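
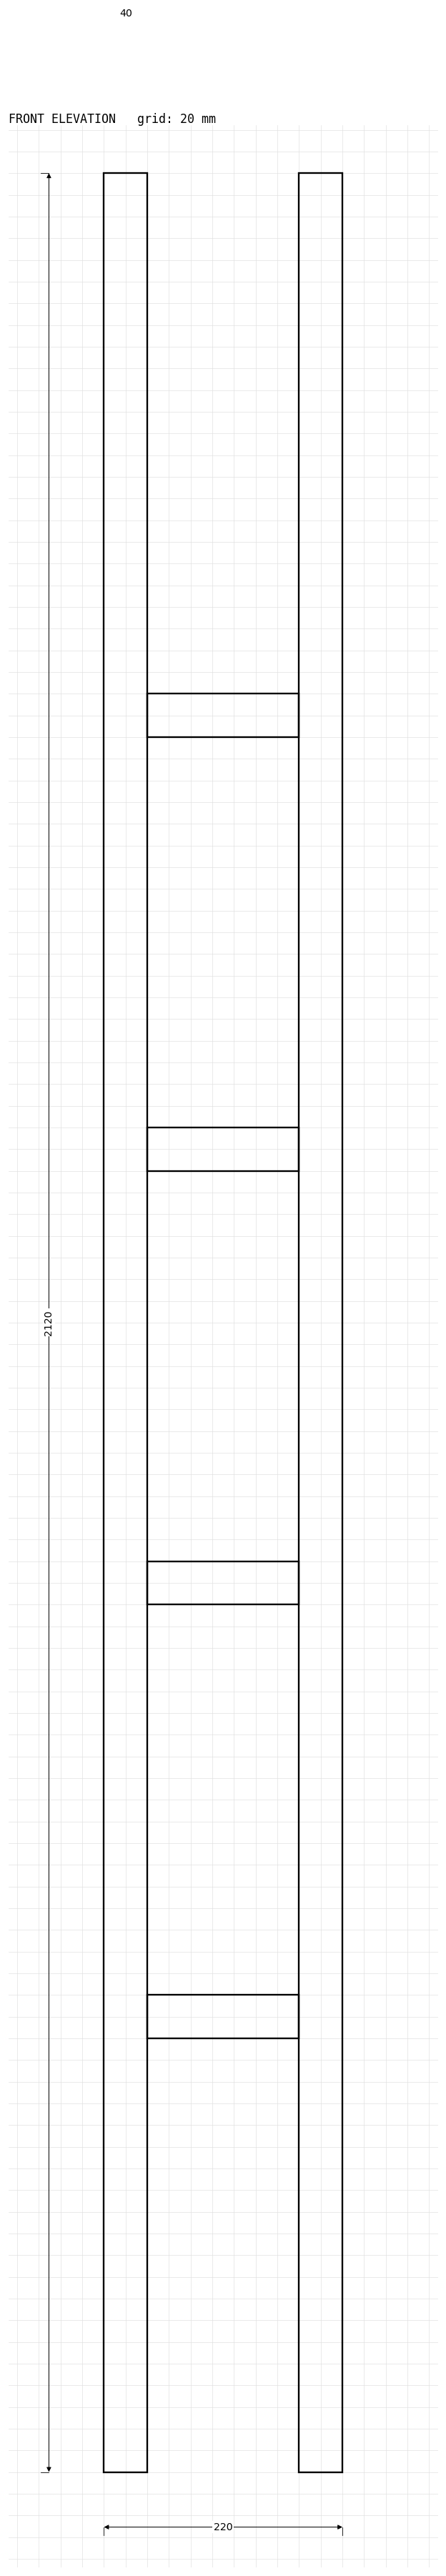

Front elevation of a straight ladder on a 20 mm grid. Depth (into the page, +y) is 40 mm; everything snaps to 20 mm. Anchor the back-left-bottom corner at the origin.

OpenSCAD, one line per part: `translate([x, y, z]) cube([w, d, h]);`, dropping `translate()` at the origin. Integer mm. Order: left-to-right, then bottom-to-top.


cube([40, 40, 2120]);
translate([40, 0, 400]) cube([140, 40, 40]);
translate([40, 0, 800]) cube([140, 40, 40]);
translate([40, 0, 1200]) cube([140, 40, 40]);
translate([40, 0, 1600]) cube([140, 40, 40]);
translate([180, 0, 0]) cube([40, 40, 2120]);


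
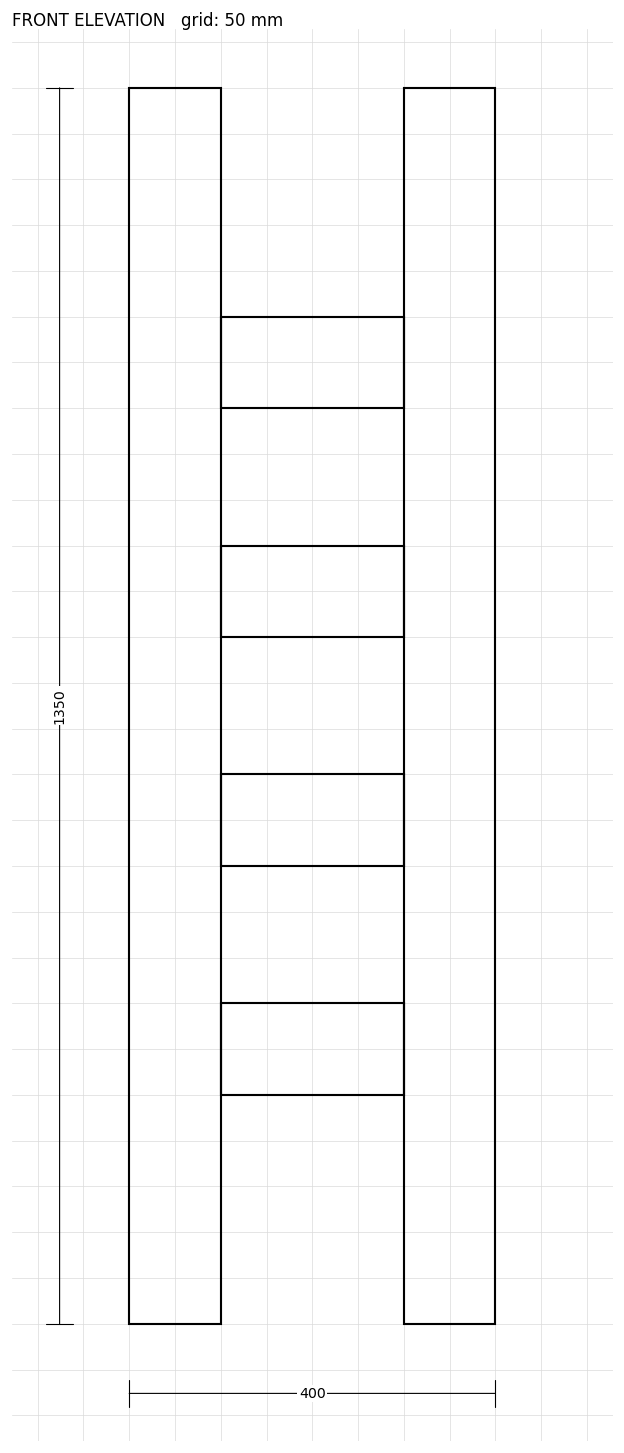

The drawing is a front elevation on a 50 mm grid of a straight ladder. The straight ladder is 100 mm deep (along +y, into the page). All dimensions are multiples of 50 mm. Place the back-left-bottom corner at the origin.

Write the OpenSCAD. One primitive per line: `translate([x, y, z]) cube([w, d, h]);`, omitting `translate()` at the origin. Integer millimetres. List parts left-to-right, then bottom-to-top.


cube([100, 100, 1350]);
translate([100, 0, 250]) cube([200, 100, 100]);
translate([100, 0, 500]) cube([200, 100, 100]);
translate([100, 0, 750]) cube([200, 100, 100]);
translate([100, 0, 1000]) cube([200, 100, 100]);
translate([300, 0, 0]) cube([100, 100, 1350]);


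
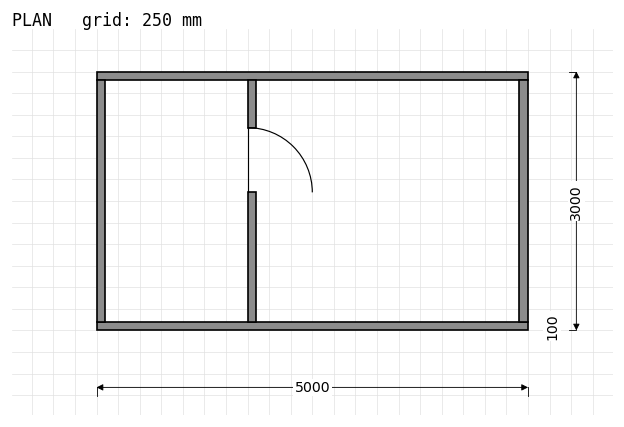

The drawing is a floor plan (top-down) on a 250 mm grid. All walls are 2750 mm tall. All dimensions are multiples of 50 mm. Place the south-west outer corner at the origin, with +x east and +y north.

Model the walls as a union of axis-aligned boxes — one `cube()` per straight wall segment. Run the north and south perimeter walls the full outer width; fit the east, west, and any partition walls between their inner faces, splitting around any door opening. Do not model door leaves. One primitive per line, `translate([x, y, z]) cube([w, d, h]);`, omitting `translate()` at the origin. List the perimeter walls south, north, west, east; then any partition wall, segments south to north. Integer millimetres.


cube([5000, 100, 2750]);
translate([0, 2900, 0]) cube([5000, 100, 2750]);
translate([0, 100, 0]) cube([100, 2800, 2750]);
translate([4900, 100, 0]) cube([100, 2800, 2750]);
translate([1750, 100, 0]) cube([100, 1500, 2750]);
translate([1750, 2350, 0]) cube([100, 550, 2750]);


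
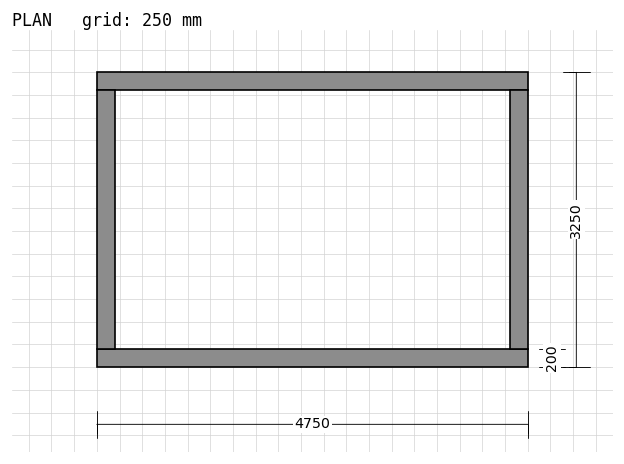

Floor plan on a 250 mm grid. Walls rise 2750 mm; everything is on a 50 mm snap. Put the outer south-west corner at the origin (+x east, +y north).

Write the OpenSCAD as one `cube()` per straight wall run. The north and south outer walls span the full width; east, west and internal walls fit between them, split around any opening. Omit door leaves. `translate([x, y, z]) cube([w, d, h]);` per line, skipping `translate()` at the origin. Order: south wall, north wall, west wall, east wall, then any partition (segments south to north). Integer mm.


cube([4750, 200, 2750]);
translate([0, 3050, 0]) cube([4750, 200, 2750]);
translate([0, 200, 0]) cube([200, 2850, 2750]);
translate([4550, 200, 0]) cube([200, 2850, 2750]);


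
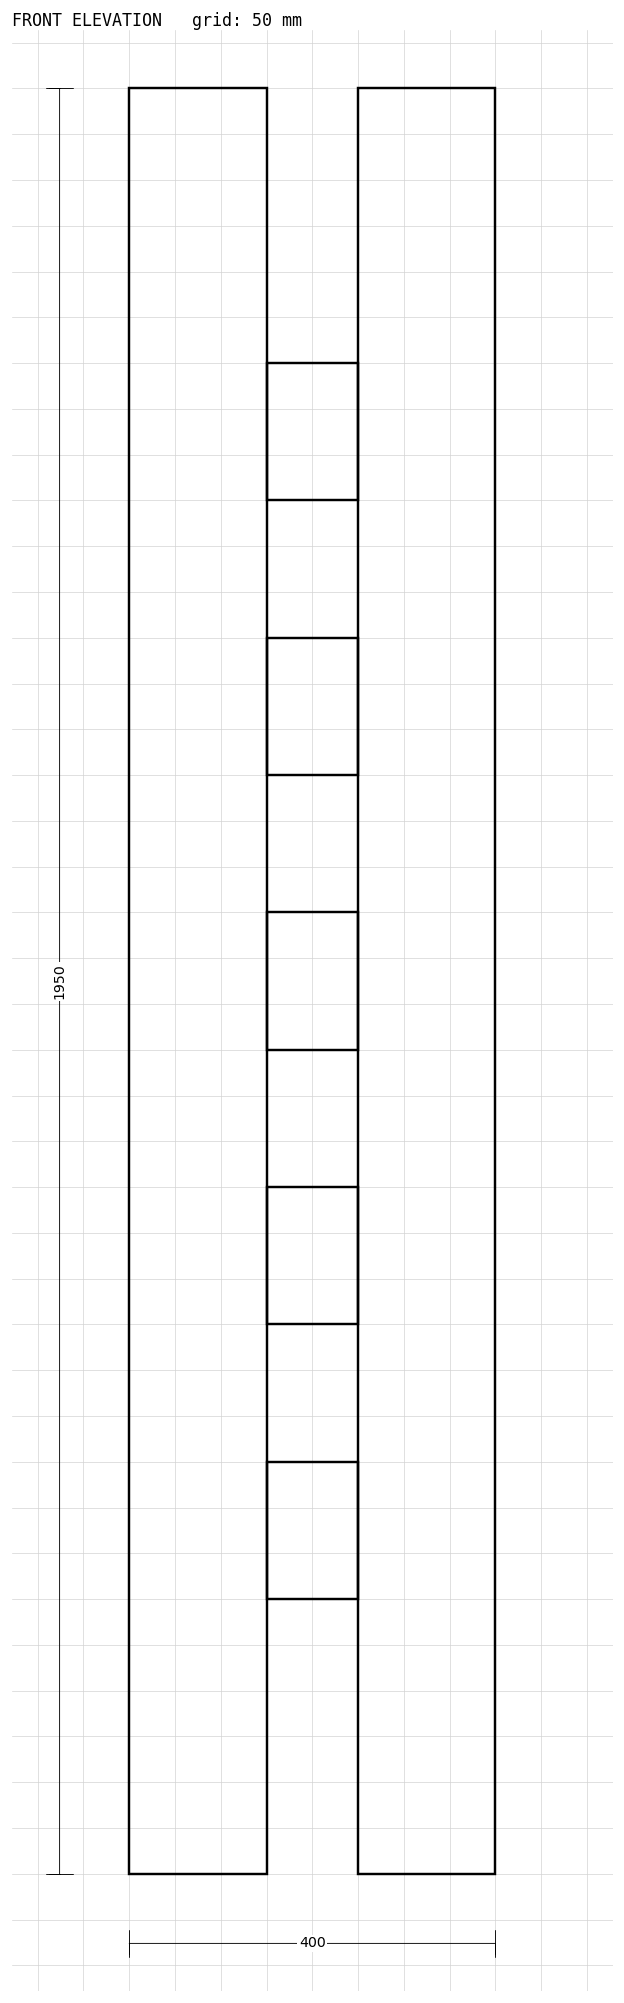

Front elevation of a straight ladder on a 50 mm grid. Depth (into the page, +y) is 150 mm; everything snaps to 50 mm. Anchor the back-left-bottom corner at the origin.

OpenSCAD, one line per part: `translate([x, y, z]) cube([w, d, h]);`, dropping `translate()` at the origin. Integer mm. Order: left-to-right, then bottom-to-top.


cube([150, 150, 1950]);
translate([150, 0, 300]) cube([100, 150, 150]);
translate([150, 0, 600]) cube([100, 150, 150]);
translate([150, 0, 900]) cube([100, 150, 150]);
translate([150, 0, 1200]) cube([100, 150, 150]);
translate([150, 0, 1500]) cube([100, 150, 150]);
translate([250, 0, 0]) cube([150, 150, 1950]);


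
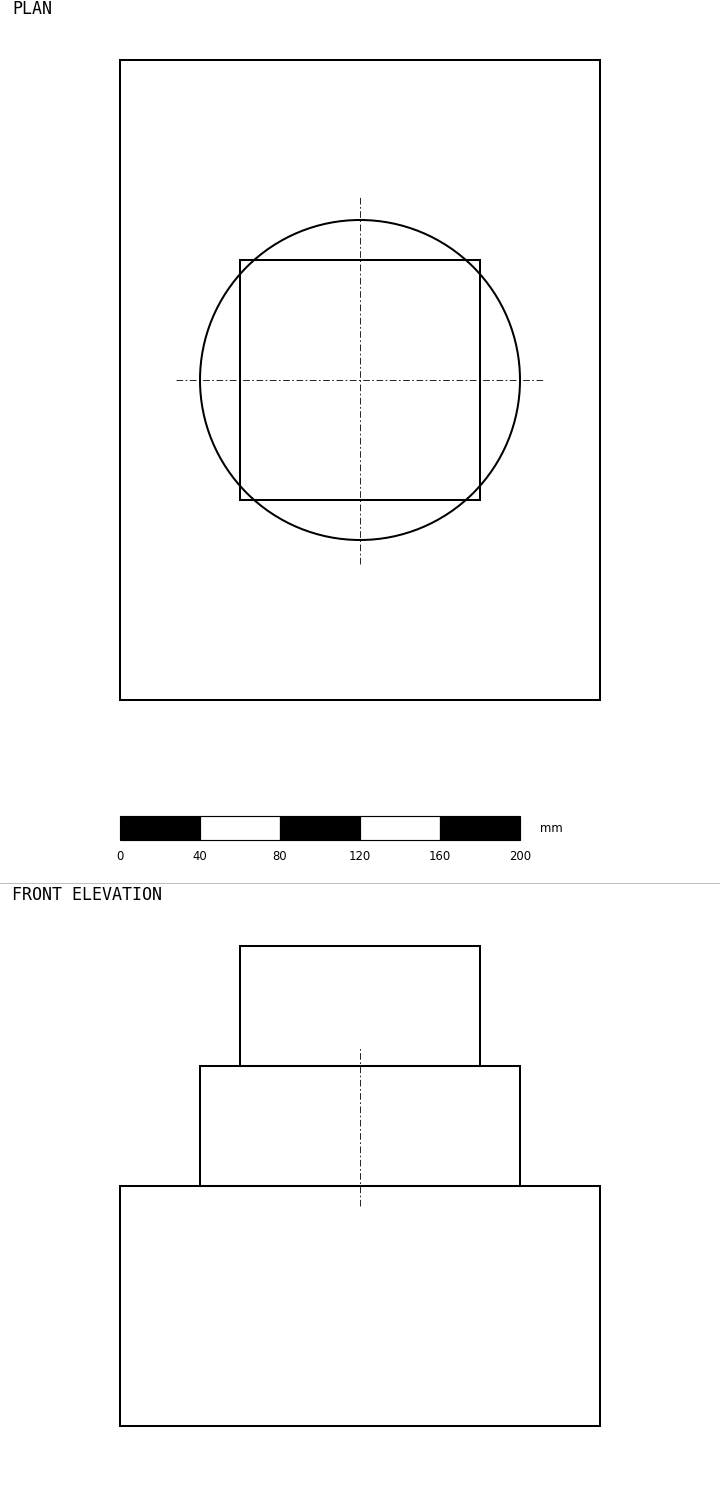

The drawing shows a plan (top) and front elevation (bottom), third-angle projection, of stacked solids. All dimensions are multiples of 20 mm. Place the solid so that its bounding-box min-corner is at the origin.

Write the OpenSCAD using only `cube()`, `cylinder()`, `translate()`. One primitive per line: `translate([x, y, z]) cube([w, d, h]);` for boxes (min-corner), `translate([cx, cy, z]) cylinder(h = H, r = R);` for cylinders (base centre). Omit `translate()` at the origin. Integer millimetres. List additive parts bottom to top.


cube([240, 320, 120]);
translate([120, 160, 120]) cylinder(h = 60, r = 80);
translate([60, 100, 180]) cube([120, 120, 60]);


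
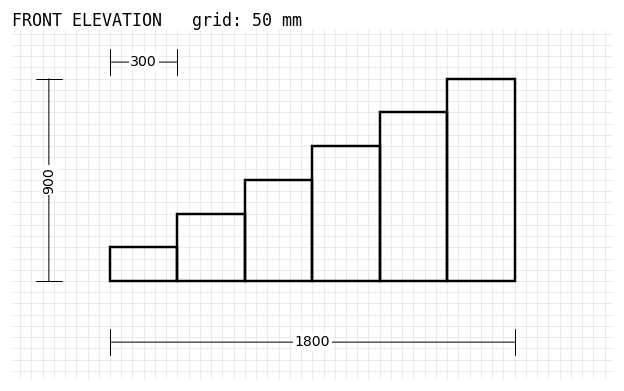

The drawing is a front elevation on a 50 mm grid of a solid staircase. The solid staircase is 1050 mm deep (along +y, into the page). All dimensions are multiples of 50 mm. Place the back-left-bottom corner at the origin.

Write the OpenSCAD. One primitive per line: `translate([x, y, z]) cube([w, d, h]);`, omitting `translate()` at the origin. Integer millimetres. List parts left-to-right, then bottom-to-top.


cube([300, 1050, 150]);
translate([300, 0, 0]) cube([300, 1050, 300]);
translate([600, 0, 0]) cube([300, 1050, 450]);
translate([900, 0, 0]) cube([300, 1050, 600]);
translate([1200, 0, 0]) cube([300, 1050, 750]);
translate([1500, 0, 0]) cube([300, 1050, 900]);


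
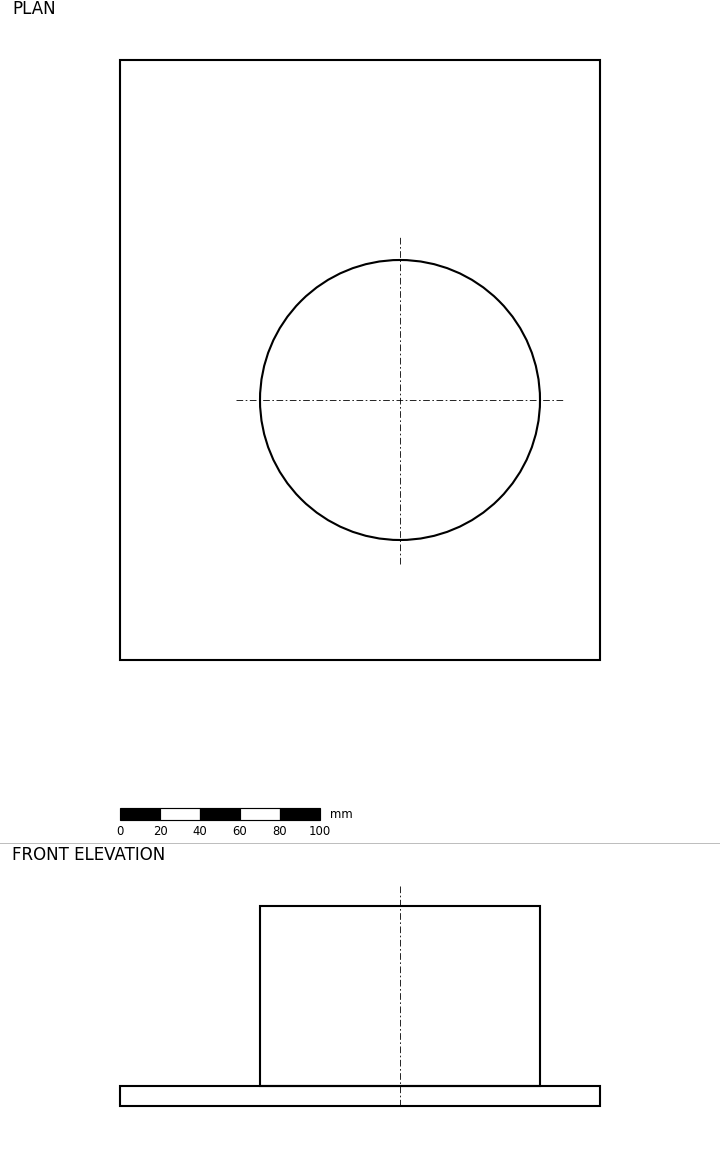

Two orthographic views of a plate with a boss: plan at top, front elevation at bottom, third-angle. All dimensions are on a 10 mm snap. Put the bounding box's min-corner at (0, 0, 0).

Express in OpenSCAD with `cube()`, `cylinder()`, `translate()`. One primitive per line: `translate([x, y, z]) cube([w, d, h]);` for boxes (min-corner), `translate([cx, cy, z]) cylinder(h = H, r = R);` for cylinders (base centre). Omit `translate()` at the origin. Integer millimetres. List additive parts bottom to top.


cube([240, 300, 10]);
translate([140, 130, 10]) cylinder(h = 90, r = 70);


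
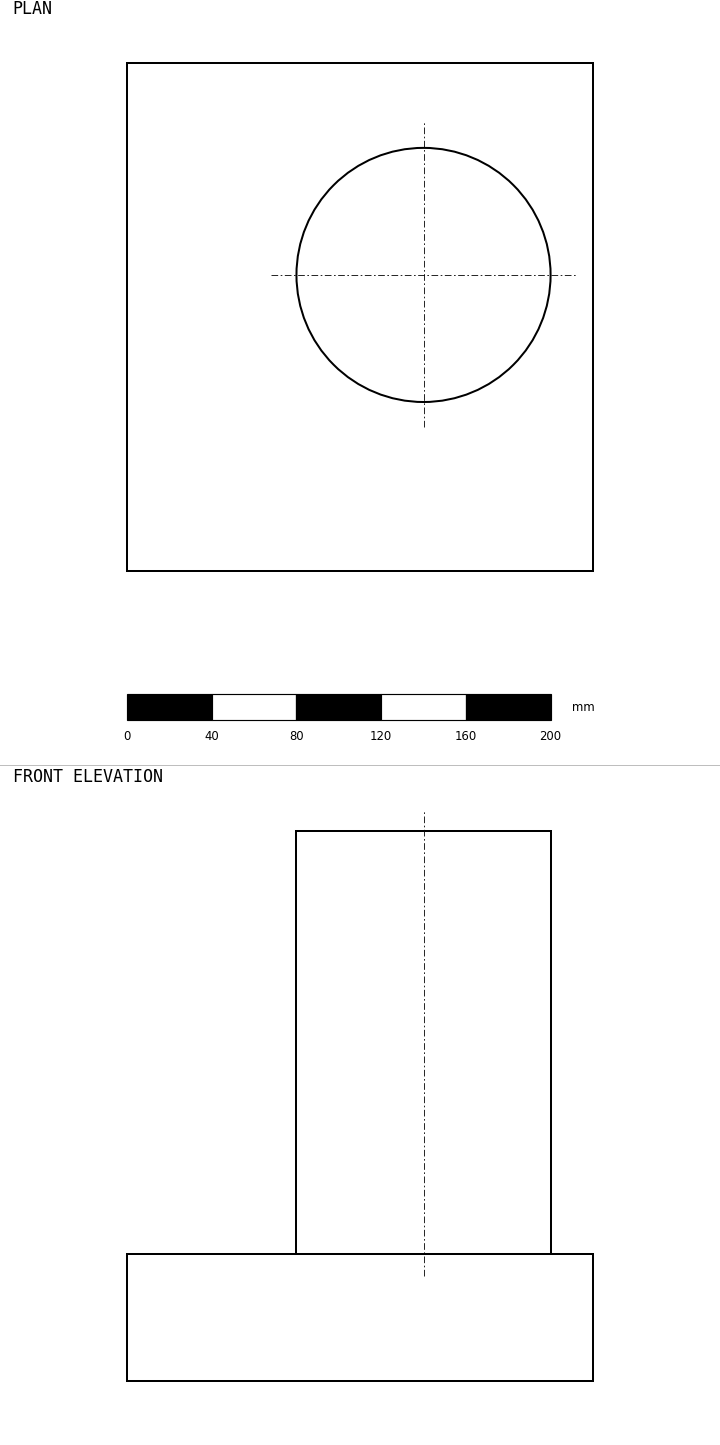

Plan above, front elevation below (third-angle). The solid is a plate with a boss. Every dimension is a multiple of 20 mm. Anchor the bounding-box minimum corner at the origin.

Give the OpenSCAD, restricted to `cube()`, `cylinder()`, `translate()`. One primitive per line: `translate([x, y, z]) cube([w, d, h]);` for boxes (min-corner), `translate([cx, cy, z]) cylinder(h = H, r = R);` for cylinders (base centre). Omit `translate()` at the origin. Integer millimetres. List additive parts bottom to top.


cube([220, 240, 60]);
translate([140, 140, 60]) cylinder(h = 200, r = 60);


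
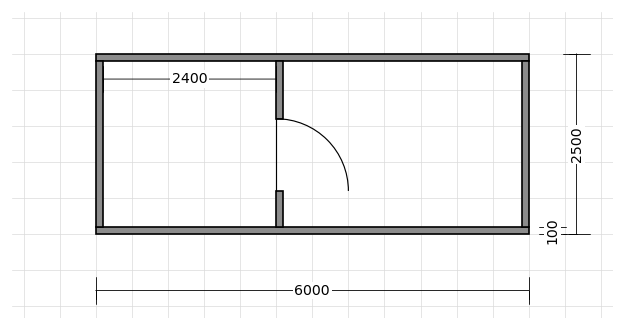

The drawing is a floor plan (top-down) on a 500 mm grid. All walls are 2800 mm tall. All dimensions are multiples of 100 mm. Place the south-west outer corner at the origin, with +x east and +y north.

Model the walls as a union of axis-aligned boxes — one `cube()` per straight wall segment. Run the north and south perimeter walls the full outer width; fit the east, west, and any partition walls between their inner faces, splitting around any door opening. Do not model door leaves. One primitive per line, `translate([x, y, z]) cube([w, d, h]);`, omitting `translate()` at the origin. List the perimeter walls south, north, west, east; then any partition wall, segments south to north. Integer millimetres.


cube([6000, 100, 2800]);
translate([0, 2400, 0]) cube([6000, 100, 2800]);
translate([0, 100, 0]) cube([100, 2300, 2800]);
translate([5900, 100, 0]) cube([100, 2300, 2800]);
translate([2500, 100, 0]) cube([100, 500, 2800]);
translate([2500, 1600, 0]) cube([100, 800, 2800]);


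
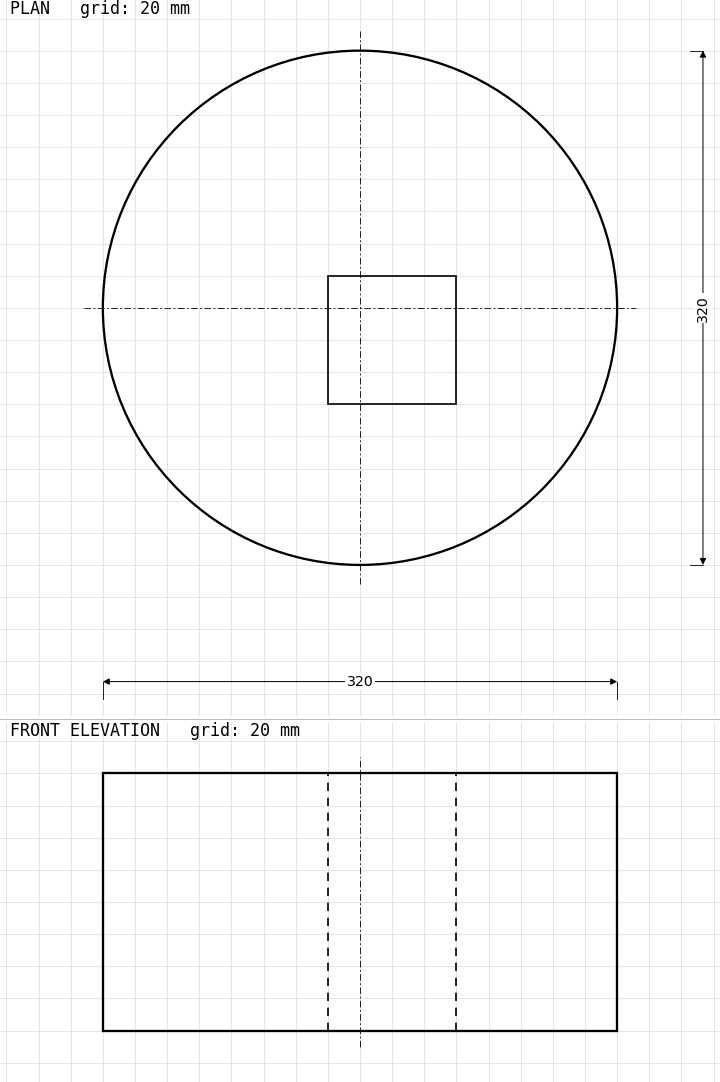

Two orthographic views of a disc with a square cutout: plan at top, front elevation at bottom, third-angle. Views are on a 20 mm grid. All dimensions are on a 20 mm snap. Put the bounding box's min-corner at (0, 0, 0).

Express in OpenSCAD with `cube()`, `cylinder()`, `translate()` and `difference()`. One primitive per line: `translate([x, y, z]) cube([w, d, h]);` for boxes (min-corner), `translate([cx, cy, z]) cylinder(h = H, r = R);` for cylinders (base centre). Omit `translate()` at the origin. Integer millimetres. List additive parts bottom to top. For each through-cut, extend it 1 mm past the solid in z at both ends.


difference() {
  translate([160, 160, 0]) cylinder(h = 160, r = 160);
  translate([140, 100, -1]) cube([80, 80, 162]);
}


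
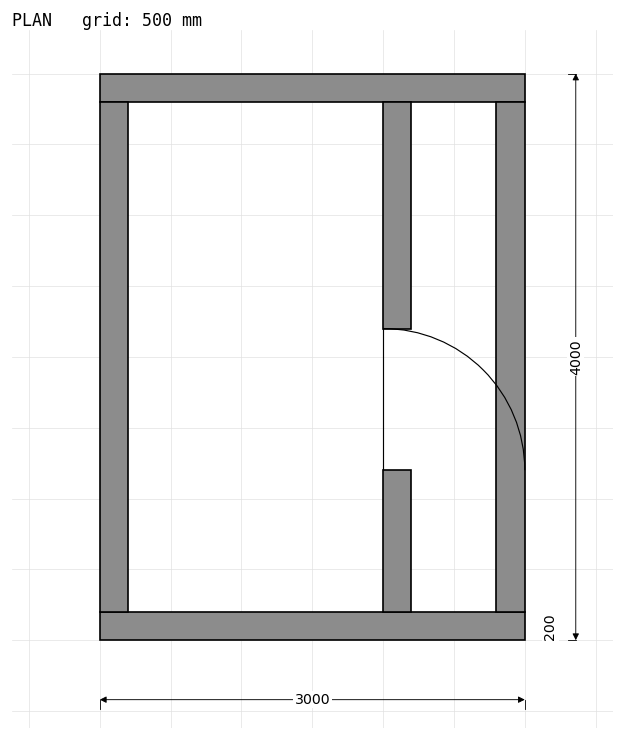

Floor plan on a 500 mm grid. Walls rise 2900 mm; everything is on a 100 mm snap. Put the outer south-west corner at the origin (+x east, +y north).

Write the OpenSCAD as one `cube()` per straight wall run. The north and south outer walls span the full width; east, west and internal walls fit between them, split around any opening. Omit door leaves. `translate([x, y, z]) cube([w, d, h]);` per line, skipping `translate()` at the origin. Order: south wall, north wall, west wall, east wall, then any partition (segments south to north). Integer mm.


cube([3000, 200, 2900]);
translate([0, 3800, 0]) cube([3000, 200, 2900]);
translate([0, 200, 0]) cube([200, 3600, 2900]);
translate([2800, 200, 0]) cube([200, 3600, 2900]);
translate([2000, 200, 0]) cube([200, 1000, 2900]);
translate([2000, 2200, 0]) cube([200, 1600, 2900]);


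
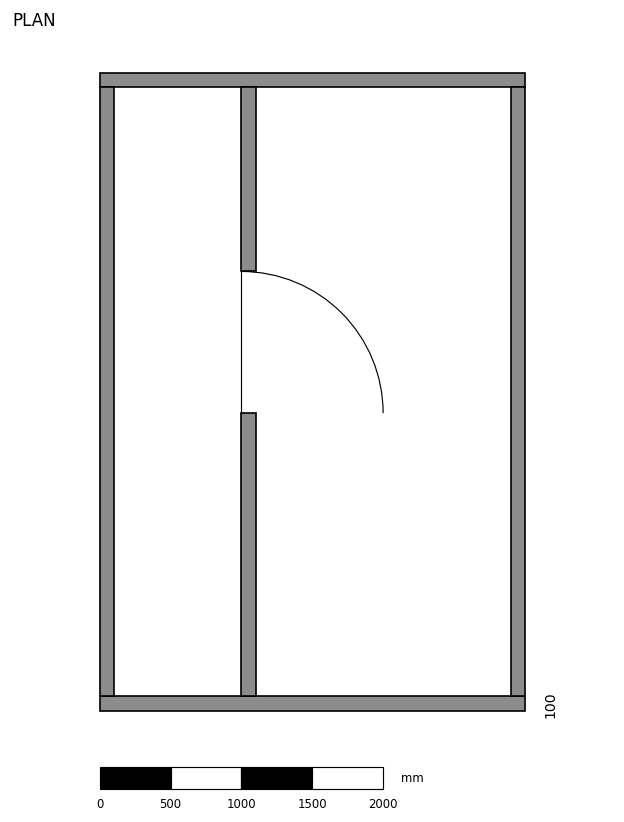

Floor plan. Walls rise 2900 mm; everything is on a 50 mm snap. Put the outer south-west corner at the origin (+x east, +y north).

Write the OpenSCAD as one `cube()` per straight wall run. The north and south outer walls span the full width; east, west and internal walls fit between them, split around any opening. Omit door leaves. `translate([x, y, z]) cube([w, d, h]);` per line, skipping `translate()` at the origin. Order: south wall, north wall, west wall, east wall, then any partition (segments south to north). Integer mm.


cube([3000, 100, 2900]);
translate([0, 4400, 0]) cube([3000, 100, 2900]);
translate([0, 100, 0]) cube([100, 4300, 2900]);
translate([2900, 100, 0]) cube([100, 4300, 2900]);
translate([1000, 100, 0]) cube([100, 2000, 2900]);
translate([1000, 3100, 0]) cube([100, 1300, 2900]);


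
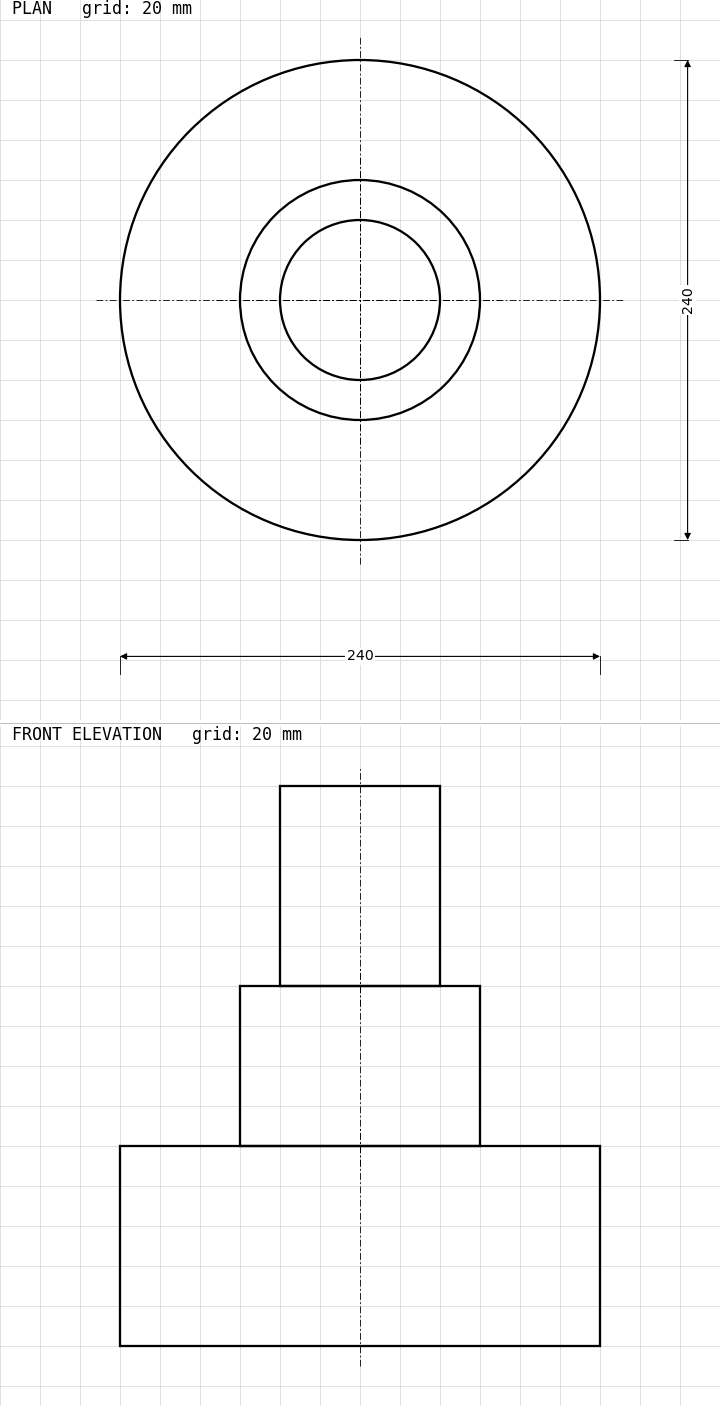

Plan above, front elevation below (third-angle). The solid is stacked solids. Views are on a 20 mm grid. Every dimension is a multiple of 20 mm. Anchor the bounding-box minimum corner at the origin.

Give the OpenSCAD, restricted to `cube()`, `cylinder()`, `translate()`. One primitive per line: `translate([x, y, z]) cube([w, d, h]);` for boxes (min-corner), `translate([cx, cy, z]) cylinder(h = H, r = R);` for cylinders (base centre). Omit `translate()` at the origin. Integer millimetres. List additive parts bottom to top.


translate([120, 120, 0]) cylinder(h = 100, r = 120);
translate([120, 120, 100]) cylinder(h = 80, r = 60);
translate([120, 120, 180]) cylinder(h = 100, r = 40);


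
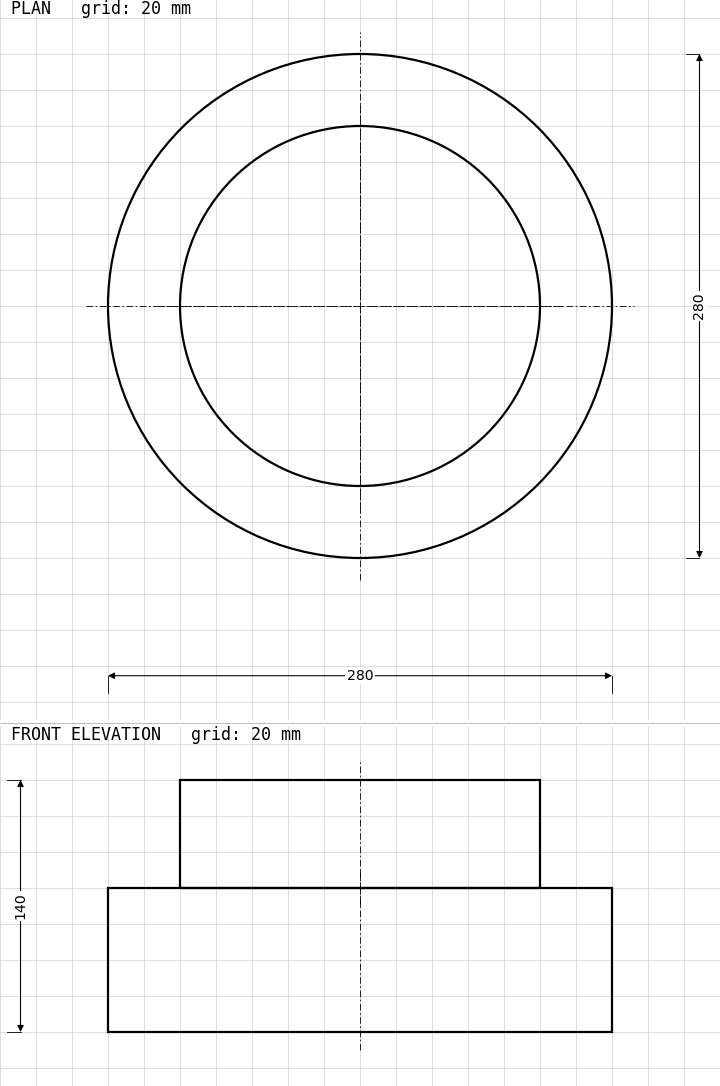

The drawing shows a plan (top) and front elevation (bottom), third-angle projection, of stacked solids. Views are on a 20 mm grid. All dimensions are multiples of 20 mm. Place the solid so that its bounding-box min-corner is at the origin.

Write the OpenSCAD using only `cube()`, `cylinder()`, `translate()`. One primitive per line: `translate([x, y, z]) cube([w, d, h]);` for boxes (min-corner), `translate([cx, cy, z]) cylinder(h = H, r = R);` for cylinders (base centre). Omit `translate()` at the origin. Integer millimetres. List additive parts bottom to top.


translate([140, 140, 0]) cylinder(h = 80, r = 140);
translate([140, 140, 80]) cylinder(h = 60, r = 100);


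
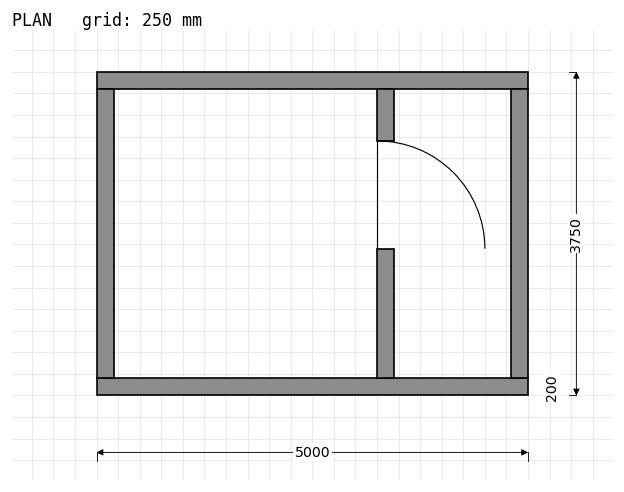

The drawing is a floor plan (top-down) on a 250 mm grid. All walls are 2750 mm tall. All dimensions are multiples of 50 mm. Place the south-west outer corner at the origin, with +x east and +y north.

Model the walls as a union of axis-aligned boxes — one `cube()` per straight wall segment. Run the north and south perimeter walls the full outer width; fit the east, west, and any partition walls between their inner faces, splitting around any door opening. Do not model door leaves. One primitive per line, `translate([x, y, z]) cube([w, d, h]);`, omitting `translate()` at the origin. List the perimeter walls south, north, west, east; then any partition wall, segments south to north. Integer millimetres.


cube([5000, 200, 2750]);
translate([0, 3550, 0]) cube([5000, 200, 2750]);
translate([0, 200, 0]) cube([200, 3350, 2750]);
translate([4800, 200, 0]) cube([200, 3350, 2750]);
translate([3250, 200, 0]) cube([200, 1500, 2750]);
translate([3250, 2950, 0]) cube([200, 600, 2750]);


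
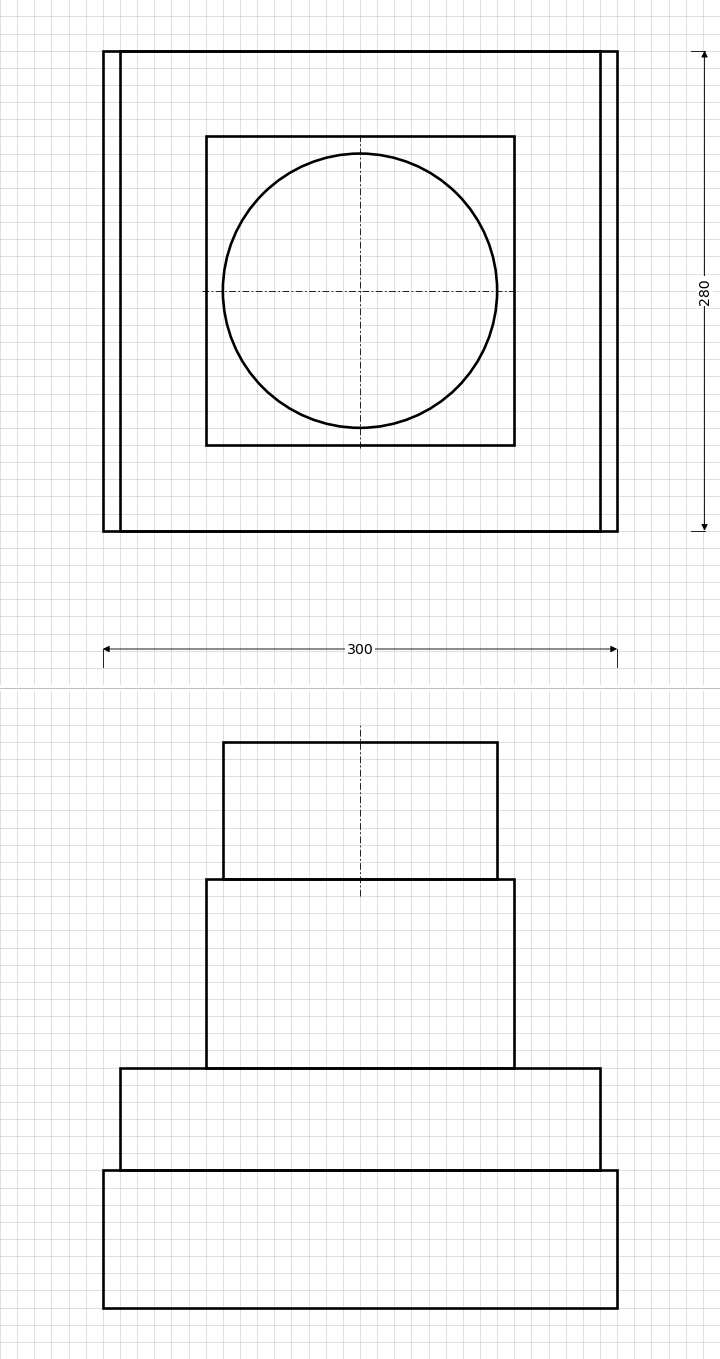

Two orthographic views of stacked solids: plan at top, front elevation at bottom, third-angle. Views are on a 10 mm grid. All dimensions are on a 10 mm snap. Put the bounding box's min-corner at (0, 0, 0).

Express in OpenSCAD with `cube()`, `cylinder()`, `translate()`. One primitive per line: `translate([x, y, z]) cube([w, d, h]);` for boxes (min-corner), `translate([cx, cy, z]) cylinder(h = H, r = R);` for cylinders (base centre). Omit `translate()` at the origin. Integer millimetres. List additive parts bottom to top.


cube([300, 280, 80]);
translate([10, 0, 80]) cube([280, 280, 60]);
translate([60, 50, 140]) cube([180, 180, 110]);
translate([150, 140, 250]) cylinder(h = 80, r = 80);


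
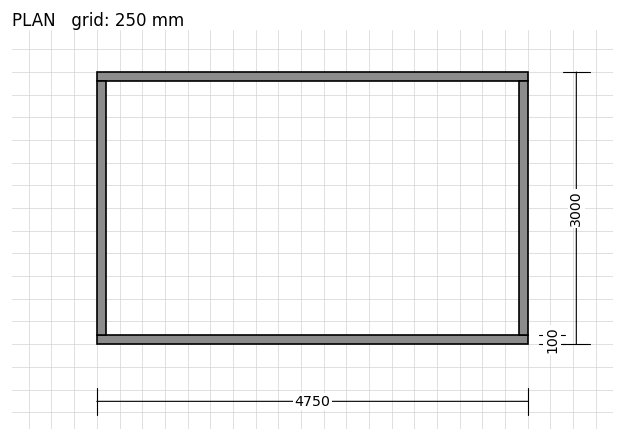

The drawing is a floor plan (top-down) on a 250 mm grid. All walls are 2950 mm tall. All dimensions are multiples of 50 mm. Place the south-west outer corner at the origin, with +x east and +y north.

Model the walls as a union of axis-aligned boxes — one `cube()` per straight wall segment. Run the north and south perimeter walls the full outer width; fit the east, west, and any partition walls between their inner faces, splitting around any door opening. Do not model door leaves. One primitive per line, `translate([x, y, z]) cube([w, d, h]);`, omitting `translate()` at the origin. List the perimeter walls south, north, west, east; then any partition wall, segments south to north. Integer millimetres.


cube([4750, 100, 2950]);
translate([0, 2900, 0]) cube([4750, 100, 2950]);
translate([0, 100, 0]) cube([100, 2800, 2950]);
translate([4650, 100, 0]) cube([100, 2800, 2950]);


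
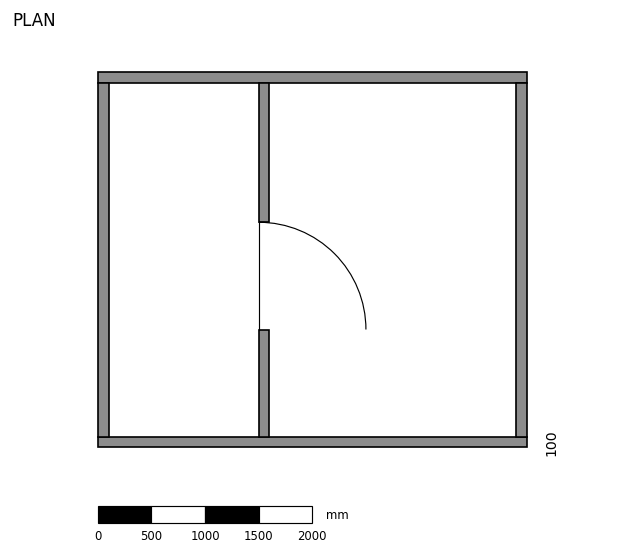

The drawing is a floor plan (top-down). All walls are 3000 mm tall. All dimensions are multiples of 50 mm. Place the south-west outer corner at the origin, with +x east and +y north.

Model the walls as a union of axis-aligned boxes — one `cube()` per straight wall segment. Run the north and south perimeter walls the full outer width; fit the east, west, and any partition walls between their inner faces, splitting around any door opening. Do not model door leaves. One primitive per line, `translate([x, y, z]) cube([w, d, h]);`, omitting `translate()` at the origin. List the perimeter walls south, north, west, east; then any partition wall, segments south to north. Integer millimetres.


cube([4000, 100, 3000]);
translate([0, 3400, 0]) cube([4000, 100, 3000]);
translate([0, 100, 0]) cube([100, 3300, 3000]);
translate([3900, 100, 0]) cube([100, 3300, 3000]);
translate([1500, 100, 0]) cube([100, 1000, 3000]);
translate([1500, 2100, 0]) cube([100, 1300, 3000]);


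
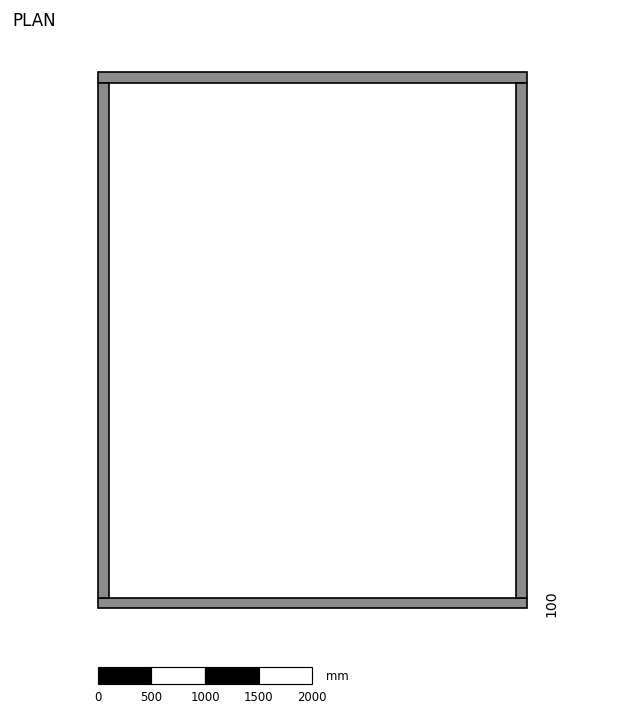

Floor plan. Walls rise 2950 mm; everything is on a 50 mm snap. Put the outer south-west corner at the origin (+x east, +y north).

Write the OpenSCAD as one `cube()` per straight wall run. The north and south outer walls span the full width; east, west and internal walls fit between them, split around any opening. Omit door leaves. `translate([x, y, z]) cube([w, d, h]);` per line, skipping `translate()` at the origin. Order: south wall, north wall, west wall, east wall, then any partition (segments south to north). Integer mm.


cube([4000, 100, 2950]);
translate([0, 4900, 0]) cube([4000, 100, 2950]);
translate([0, 100, 0]) cube([100, 4800, 2950]);
translate([3900, 100, 0]) cube([100, 4800, 2950]);


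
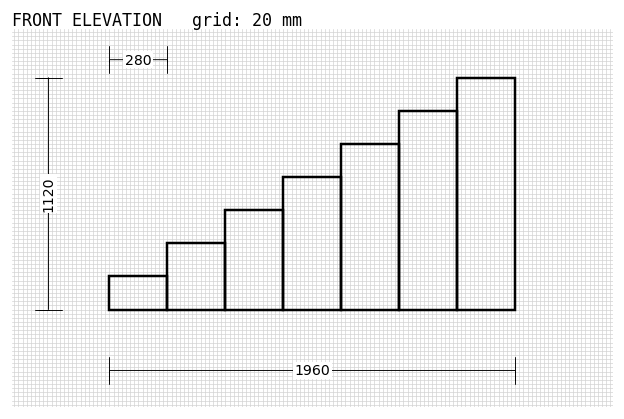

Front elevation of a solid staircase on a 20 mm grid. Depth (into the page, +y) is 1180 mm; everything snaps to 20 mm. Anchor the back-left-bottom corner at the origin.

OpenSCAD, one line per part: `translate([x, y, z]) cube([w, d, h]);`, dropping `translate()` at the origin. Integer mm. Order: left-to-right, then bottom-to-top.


cube([280, 1180, 160]);
translate([280, 0, 0]) cube([280, 1180, 320]);
translate([560, 0, 0]) cube([280, 1180, 480]);
translate([840, 0, 0]) cube([280, 1180, 640]);
translate([1120, 0, 0]) cube([280, 1180, 800]);
translate([1400, 0, 0]) cube([280, 1180, 960]);
translate([1680, 0, 0]) cube([280, 1180, 1120]);


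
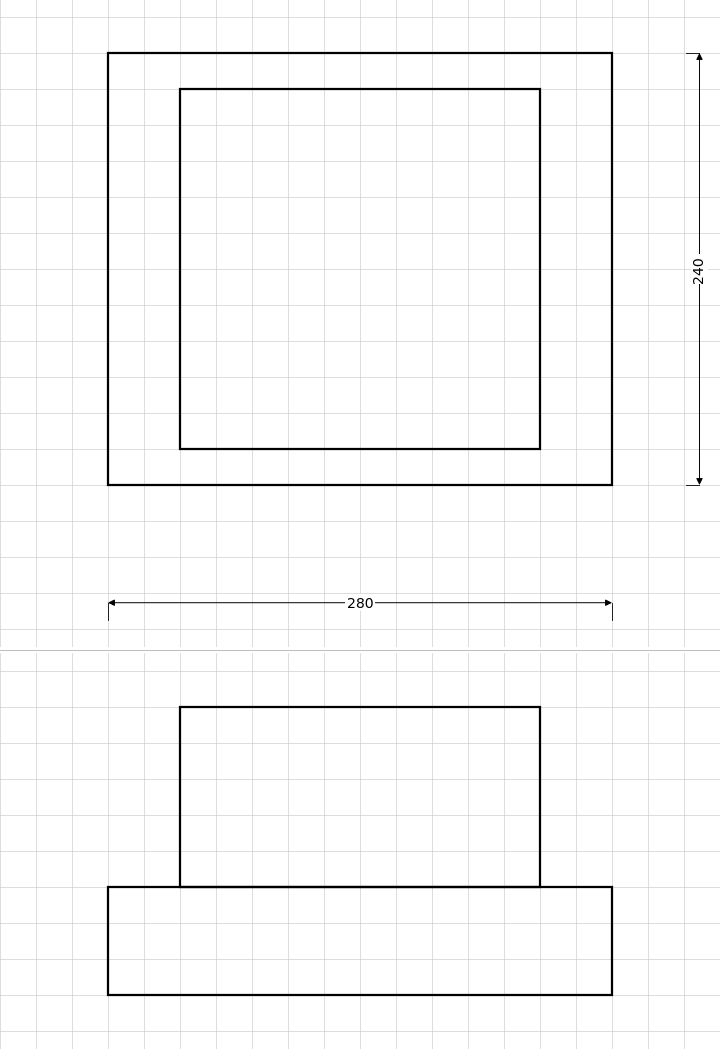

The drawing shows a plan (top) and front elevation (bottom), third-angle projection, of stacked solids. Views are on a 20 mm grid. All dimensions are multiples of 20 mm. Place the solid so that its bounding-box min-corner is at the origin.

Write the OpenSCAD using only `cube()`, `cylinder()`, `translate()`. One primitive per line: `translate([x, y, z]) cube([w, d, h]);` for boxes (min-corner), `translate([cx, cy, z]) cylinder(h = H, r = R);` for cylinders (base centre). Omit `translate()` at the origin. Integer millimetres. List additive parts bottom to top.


cube([280, 240, 60]);
translate([40, 20, 60]) cube([200, 200, 100]);


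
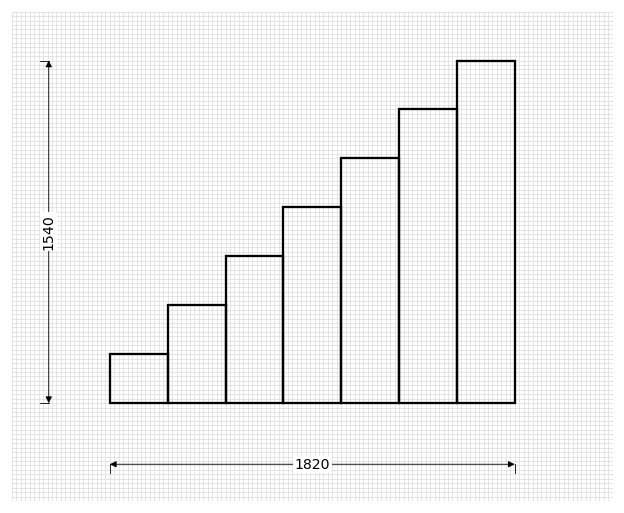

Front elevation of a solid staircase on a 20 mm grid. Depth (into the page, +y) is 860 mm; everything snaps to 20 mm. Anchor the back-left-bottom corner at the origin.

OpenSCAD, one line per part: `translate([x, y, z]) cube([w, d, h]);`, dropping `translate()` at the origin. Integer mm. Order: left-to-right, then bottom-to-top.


cube([260, 860, 220]);
translate([260, 0, 0]) cube([260, 860, 440]);
translate([520, 0, 0]) cube([260, 860, 660]);
translate([780, 0, 0]) cube([260, 860, 880]);
translate([1040, 0, 0]) cube([260, 860, 1100]);
translate([1300, 0, 0]) cube([260, 860, 1320]);
translate([1560, 0, 0]) cube([260, 860, 1540]);


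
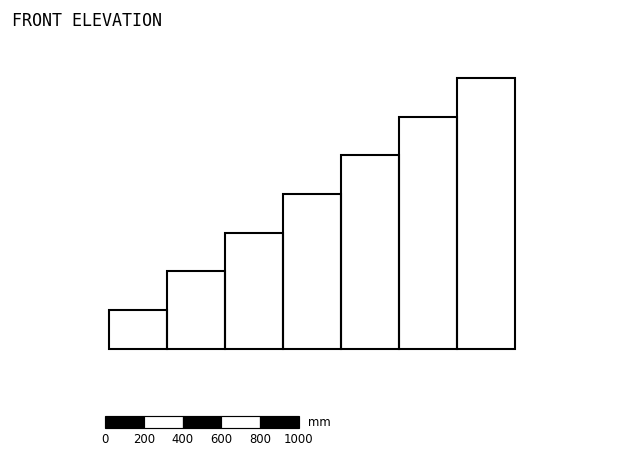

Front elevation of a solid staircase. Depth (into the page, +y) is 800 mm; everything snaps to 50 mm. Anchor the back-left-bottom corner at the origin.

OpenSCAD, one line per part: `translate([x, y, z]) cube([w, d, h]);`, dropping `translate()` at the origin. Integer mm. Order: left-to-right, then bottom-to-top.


cube([300, 800, 200]);
translate([300, 0, 0]) cube([300, 800, 400]);
translate([600, 0, 0]) cube([300, 800, 600]);
translate([900, 0, 0]) cube([300, 800, 800]);
translate([1200, 0, 0]) cube([300, 800, 1000]);
translate([1500, 0, 0]) cube([300, 800, 1200]);
translate([1800, 0, 0]) cube([300, 800, 1400]);


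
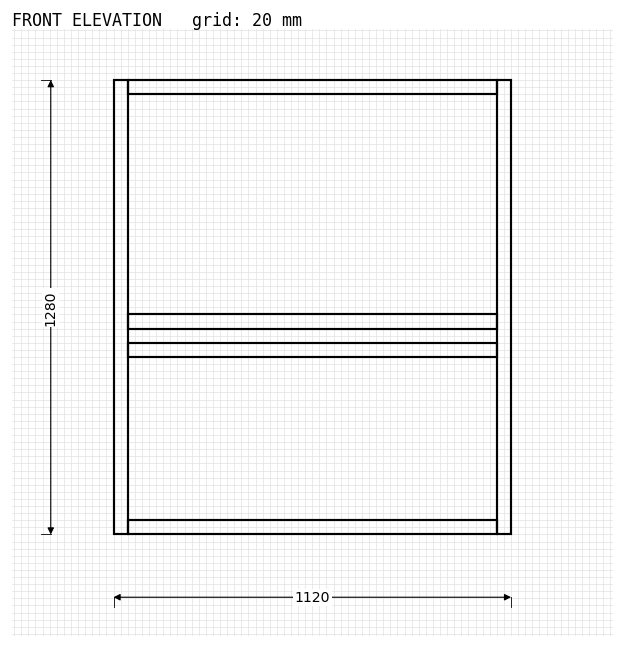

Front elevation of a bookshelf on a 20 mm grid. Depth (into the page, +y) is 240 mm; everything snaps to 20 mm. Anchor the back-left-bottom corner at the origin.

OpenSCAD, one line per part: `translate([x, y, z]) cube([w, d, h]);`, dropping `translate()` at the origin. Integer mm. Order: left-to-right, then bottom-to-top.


cube([40, 240, 1280]);
translate([40, 0, 0]) cube([1040, 240, 40]);
translate([40, 0, 500]) cube([1040, 240, 40]);
translate([40, 0, 580]) cube([1040, 240, 40]);
translate([40, 0, 1240]) cube([1040, 240, 40]);
translate([1080, 0, 0]) cube([40, 240, 1280]);


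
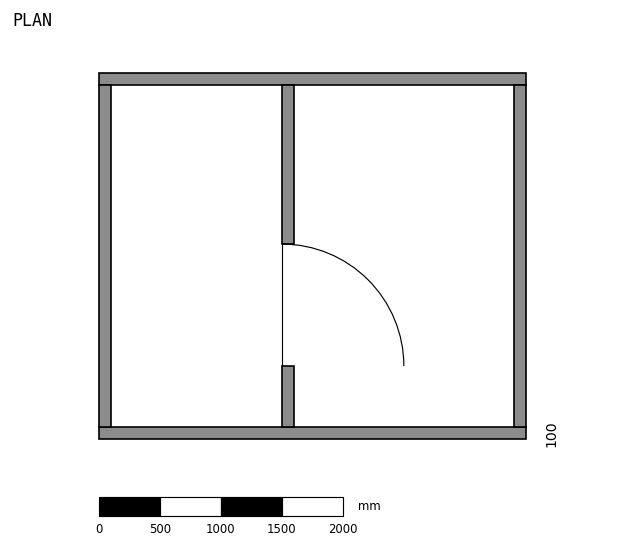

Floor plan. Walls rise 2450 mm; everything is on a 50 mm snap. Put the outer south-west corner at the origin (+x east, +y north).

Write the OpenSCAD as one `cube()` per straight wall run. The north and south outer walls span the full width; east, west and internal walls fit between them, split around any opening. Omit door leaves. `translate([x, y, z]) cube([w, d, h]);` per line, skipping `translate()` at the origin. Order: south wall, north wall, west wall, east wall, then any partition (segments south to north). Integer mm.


cube([3500, 100, 2450]);
translate([0, 2900, 0]) cube([3500, 100, 2450]);
translate([0, 100, 0]) cube([100, 2800, 2450]);
translate([3400, 100, 0]) cube([100, 2800, 2450]);
translate([1500, 100, 0]) cube([100, 500, 2450]);
translate([1500, 1600, 0]) cube([100, 1300, 2450]);


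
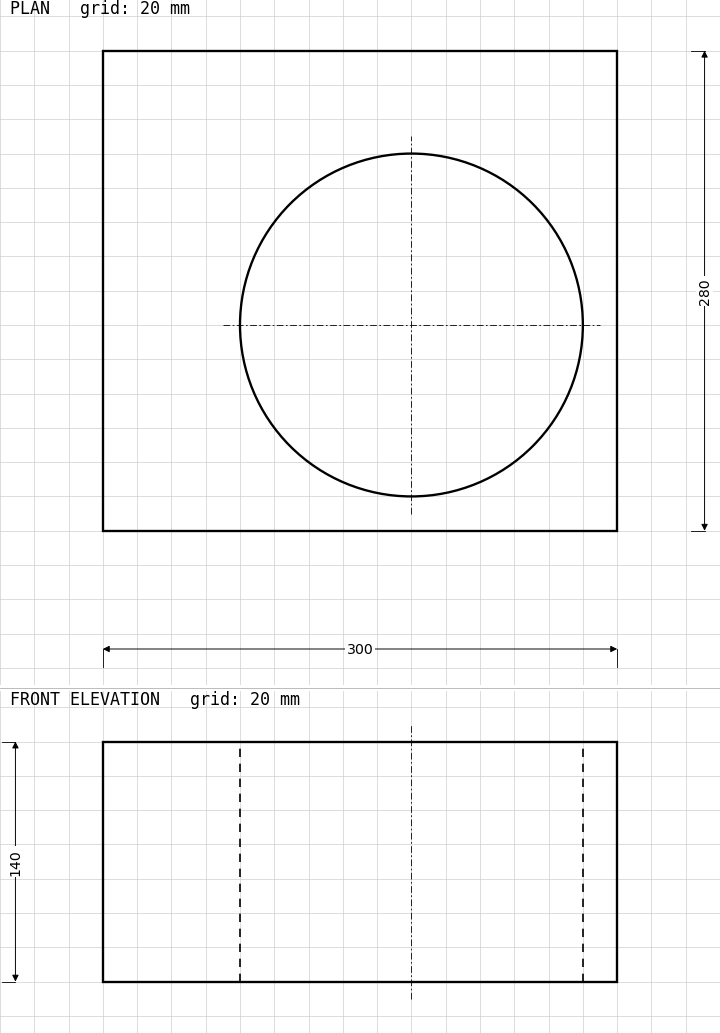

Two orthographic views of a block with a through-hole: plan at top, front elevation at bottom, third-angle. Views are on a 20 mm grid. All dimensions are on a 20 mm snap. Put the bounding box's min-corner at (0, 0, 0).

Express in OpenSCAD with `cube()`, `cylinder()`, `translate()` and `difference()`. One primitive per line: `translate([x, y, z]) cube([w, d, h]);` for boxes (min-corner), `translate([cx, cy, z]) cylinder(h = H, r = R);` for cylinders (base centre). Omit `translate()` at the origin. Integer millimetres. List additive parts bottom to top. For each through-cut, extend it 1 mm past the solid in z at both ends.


difference() {
  cube([300, 280, 140]);
  translate([180, 120, -1]) cylinder(h = 142, r = 100);
}


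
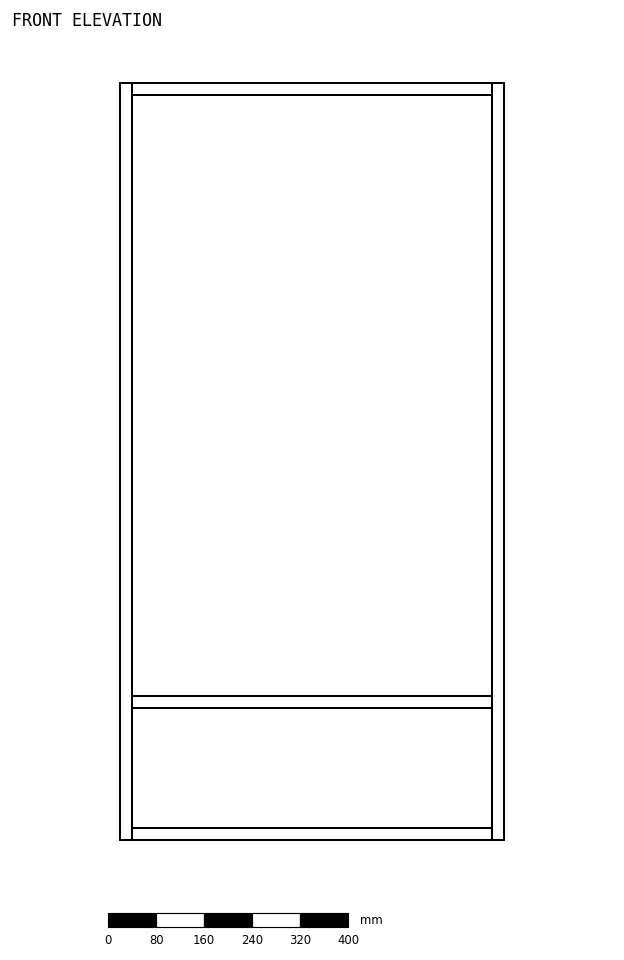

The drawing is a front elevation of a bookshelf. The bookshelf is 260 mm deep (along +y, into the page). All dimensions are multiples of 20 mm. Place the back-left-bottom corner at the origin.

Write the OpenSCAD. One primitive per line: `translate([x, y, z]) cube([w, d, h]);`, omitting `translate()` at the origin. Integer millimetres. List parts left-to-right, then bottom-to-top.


cube([20, 260, 1260]);
translate([20, 0, 0]) cube([600, 260, 20]);
translate([20, 0, 220]) cube([600, 260, 20]);
translate([20, 0, 1240]) cube([600, 260, 20]);
translate([620, 0, 0]) cube([20, 260, 1260]);


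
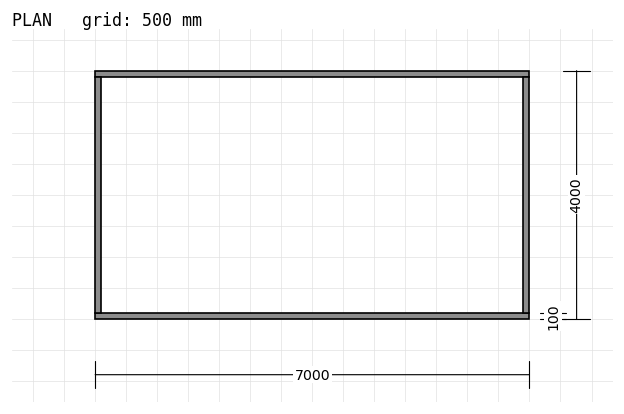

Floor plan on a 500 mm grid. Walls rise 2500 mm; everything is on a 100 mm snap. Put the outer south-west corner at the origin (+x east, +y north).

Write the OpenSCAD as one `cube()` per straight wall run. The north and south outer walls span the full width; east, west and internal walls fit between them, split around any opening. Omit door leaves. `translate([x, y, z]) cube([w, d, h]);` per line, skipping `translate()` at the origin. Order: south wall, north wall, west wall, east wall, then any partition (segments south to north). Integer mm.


cube([7000, 100, 2500]);
translate([0, 3900, 0]) cube([7000, 100, 2500]);
translate([0, 100, 0]) cube([100, 3800, 2500]);
translate([6900, 100, 0]) cube([100, 3800, 2500]);


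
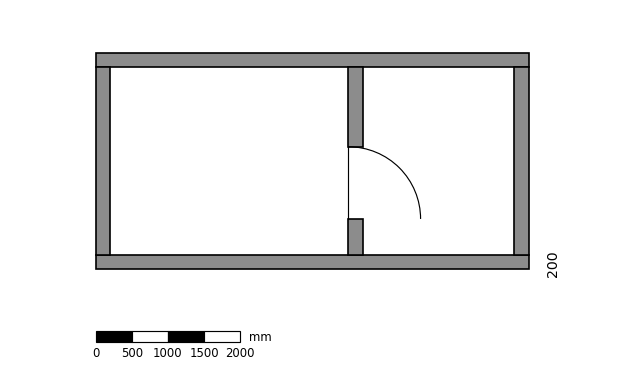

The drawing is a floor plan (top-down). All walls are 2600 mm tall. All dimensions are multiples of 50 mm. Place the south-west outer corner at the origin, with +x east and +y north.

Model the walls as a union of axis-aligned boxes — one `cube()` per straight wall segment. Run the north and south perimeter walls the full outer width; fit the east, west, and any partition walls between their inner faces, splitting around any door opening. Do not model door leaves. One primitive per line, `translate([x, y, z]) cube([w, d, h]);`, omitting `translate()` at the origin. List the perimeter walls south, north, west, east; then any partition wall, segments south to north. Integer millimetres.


cube([6000, 200, 2600]);
translate([0, 2800, 0]) cube([6000, 200, 2600]);
translate([0, 200, 0]) cube([200, 2600, 2600]);
translate([5800, 200, 0]) cube([200, 2600, 2600]);
translate([3500, 200, 0]) cube([200, 500, 2600]);
translate([3500, 1700, 0]) cube([200, 1100, 2600]);


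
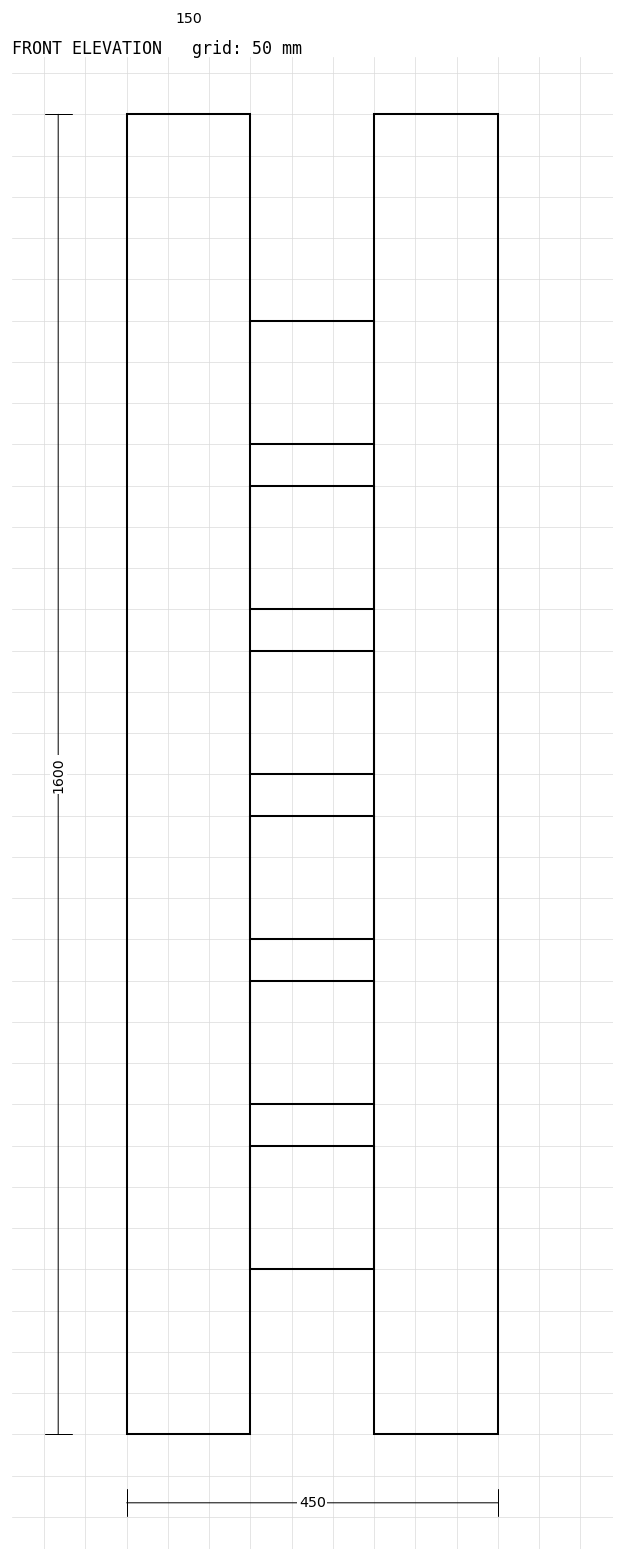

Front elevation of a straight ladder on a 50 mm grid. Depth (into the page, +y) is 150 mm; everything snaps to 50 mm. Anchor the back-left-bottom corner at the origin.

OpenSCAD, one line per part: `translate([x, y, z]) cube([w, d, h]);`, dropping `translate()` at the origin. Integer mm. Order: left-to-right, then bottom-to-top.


cube([150, 150, 1600]);
translate([150, 0, 200]) cube([150, 150, 150]);
translate([150, 0, 400]) cube([150, 150, 150]);
translate([150, 0, 600]) cube([150, 150, 150]);
translate([150, 0, 800]) cube([150, 150, 150]);
translate([150, 0, 1000]) cube([150, 150, 150]);
translate([150, 0, 1200]) cube([150, 150, 150]);
translate([300, 0, 0]) cube([150, 150, 1600]);


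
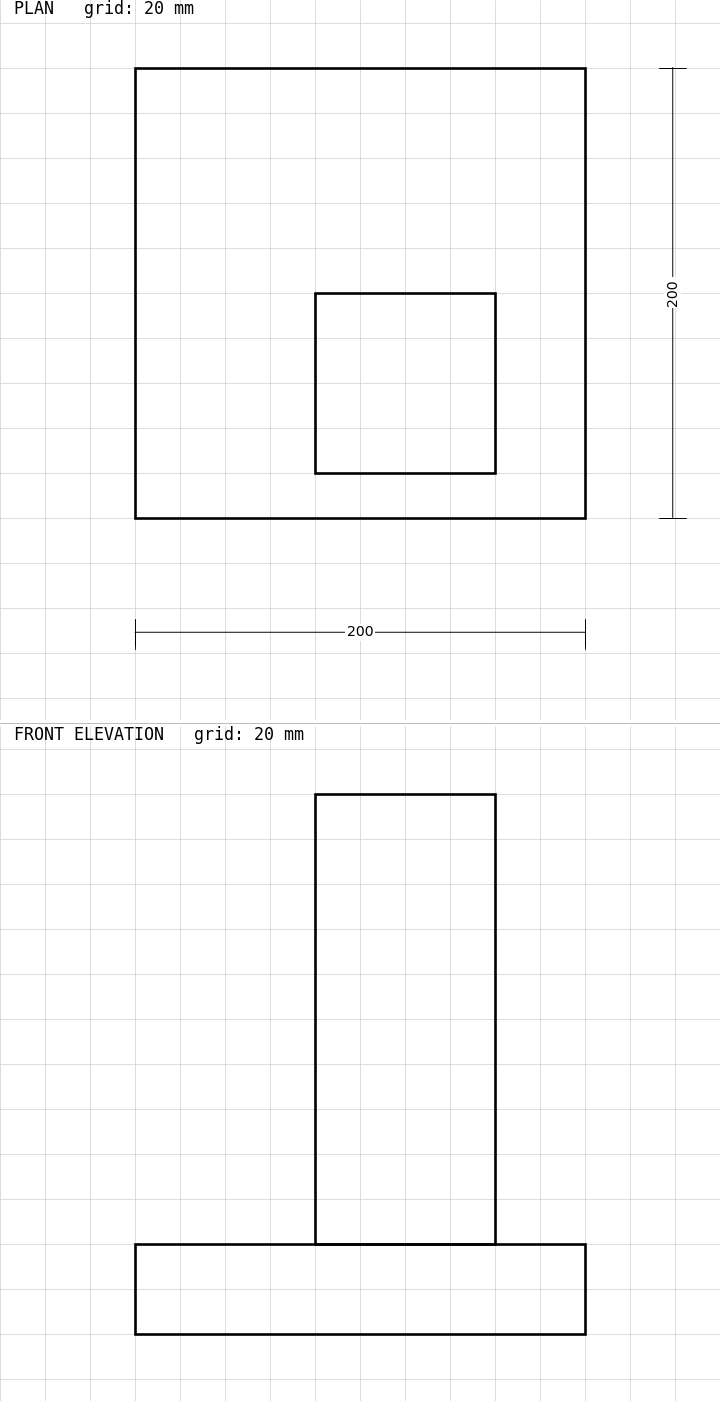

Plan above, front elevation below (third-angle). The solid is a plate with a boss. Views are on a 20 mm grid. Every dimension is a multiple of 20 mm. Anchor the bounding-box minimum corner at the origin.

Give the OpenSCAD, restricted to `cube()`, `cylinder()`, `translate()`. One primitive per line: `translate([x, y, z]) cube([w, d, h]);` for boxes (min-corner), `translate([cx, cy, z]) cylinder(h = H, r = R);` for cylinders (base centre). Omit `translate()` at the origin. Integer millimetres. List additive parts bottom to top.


cube([200, 200, 40]);
translate([80, 20, 40]) cube([80, 80, 200]);


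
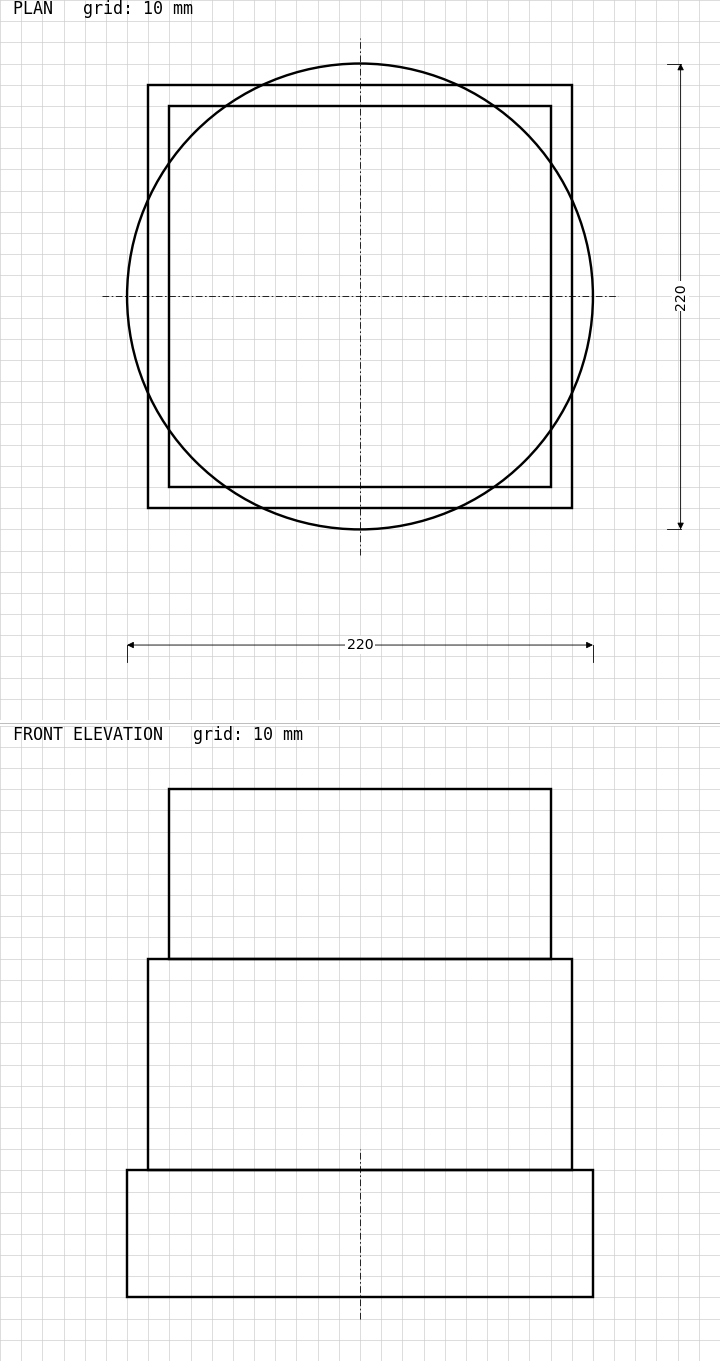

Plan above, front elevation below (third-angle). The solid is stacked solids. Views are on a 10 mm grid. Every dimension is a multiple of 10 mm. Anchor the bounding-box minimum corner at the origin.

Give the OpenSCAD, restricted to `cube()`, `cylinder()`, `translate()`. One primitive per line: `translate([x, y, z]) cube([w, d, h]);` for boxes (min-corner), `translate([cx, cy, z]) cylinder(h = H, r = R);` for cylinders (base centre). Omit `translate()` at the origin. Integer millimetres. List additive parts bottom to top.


translate([110, 110, 0]) cylinder(h = 60, r = 110);
translate([10, 10, 60]) cube([200, 200, 100]);
translate([20, 20, 160]) cube([180, 180, 80]);


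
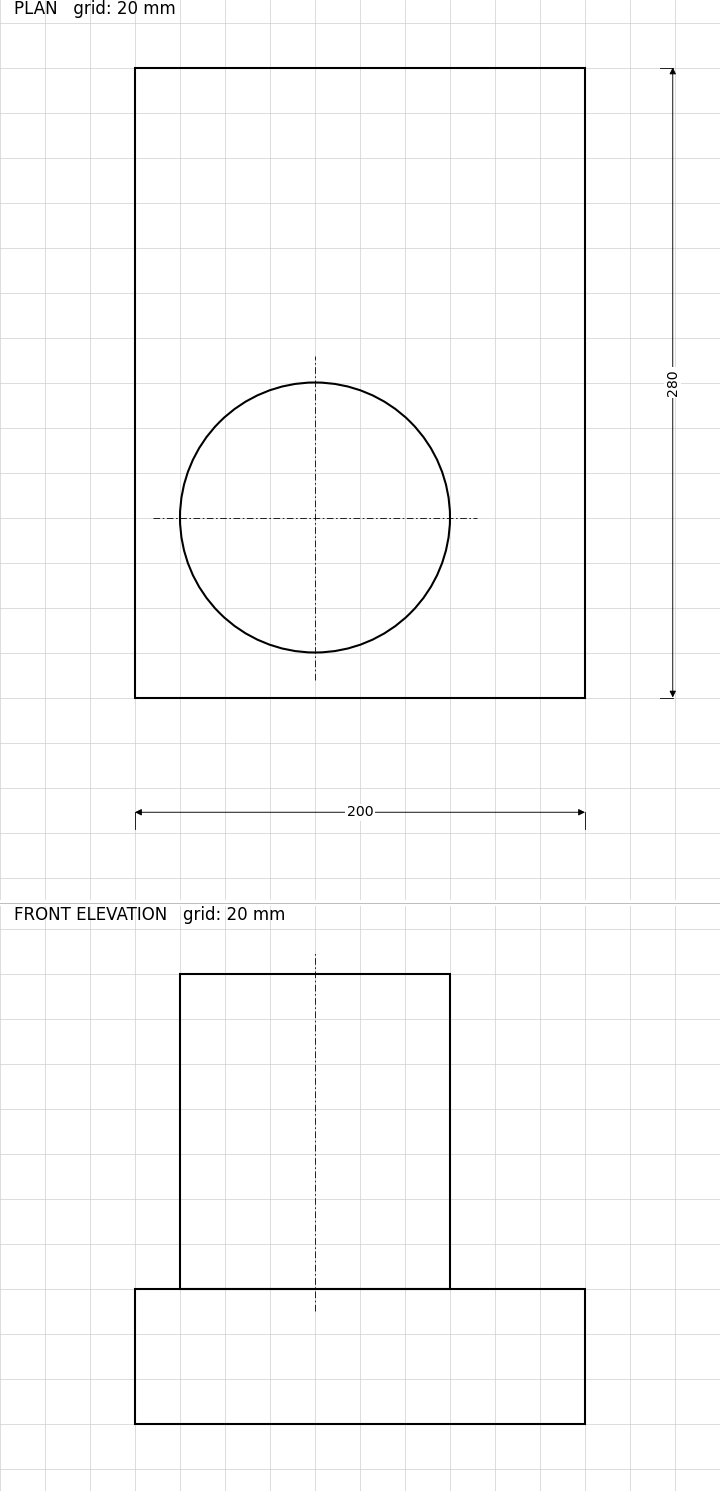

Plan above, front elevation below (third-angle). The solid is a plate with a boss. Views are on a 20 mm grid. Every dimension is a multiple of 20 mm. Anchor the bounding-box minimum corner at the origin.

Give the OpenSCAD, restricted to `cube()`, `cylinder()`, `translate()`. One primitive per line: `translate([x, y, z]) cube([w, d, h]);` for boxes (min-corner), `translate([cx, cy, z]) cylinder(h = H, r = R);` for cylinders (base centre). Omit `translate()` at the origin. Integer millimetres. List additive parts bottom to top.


cube([200, 280, 60]);
translate([80, 80, 60]) cylinder(h = 140, r = 60);


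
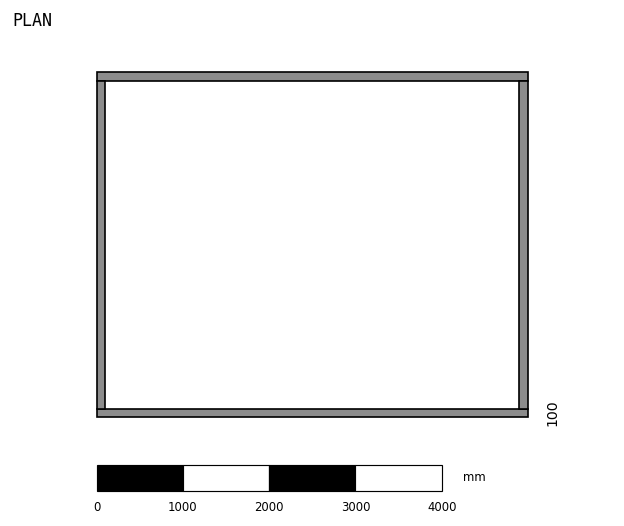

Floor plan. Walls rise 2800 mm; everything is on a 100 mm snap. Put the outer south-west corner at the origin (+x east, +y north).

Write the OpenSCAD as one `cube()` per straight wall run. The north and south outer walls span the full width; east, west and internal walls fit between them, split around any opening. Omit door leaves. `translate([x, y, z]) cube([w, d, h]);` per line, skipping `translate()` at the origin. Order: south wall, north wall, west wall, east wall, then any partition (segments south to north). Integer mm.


cube([5000, 100, 2800]);
translate([0, 3900, 0]) cube([5000, 100, 2800]);
translate([0, 100, 0]) cube([100, 3800, 2800]);
translate([4900, 100, 0]) cube([100, 3800, 2800]);
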